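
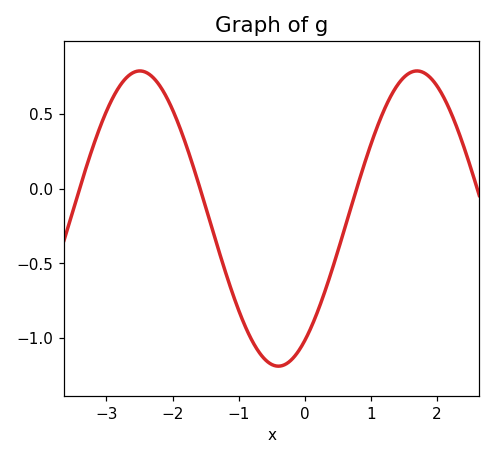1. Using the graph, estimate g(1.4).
0.695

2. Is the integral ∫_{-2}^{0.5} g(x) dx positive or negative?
negative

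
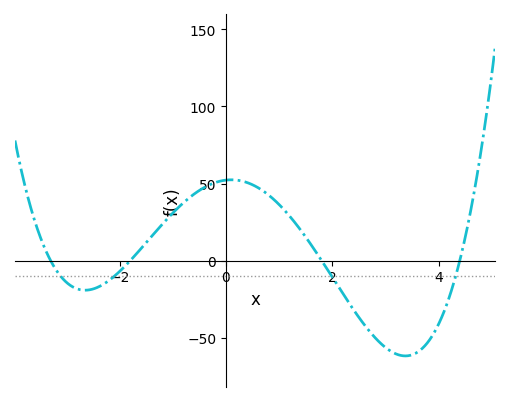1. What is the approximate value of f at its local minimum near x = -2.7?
-19.2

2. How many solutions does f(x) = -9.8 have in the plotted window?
4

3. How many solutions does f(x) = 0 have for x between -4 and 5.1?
4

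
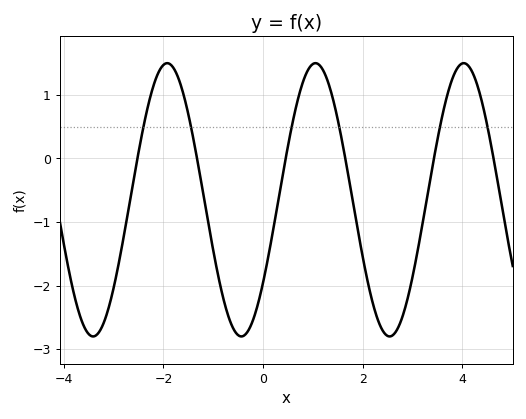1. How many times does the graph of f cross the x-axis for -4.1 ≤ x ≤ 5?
6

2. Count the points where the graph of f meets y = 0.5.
6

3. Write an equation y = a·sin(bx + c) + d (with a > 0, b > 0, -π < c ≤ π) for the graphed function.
y = 2.15sin(2.11x - 0.652) - 0.65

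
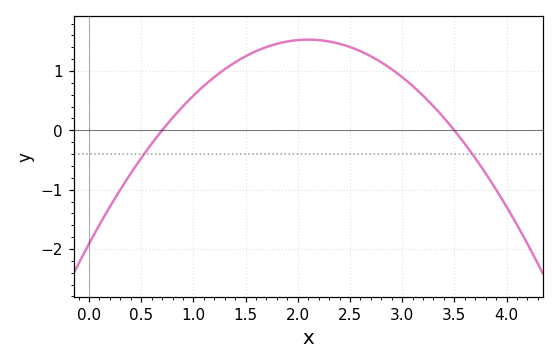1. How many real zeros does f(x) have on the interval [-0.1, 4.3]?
2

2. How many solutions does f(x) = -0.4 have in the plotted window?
2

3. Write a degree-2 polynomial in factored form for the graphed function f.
y = -0.78(x - 0.7)(x - 3.5)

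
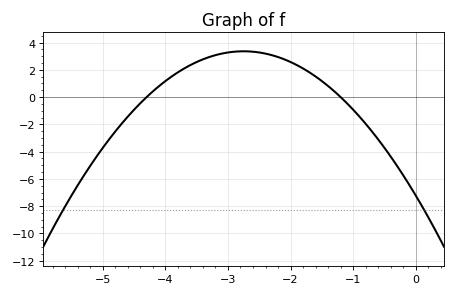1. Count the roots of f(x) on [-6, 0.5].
2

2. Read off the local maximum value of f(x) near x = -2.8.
3.4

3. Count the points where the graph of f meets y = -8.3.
2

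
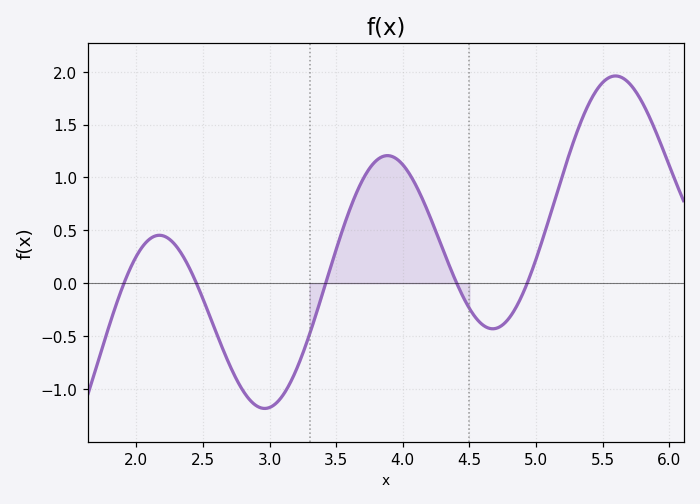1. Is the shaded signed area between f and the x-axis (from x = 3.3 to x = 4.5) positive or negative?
positive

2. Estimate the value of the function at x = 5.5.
1.9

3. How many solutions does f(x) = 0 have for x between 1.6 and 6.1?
5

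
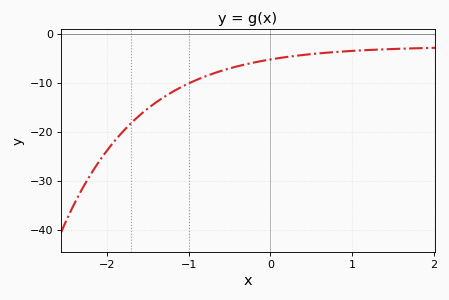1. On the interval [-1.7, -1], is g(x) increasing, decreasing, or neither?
increasing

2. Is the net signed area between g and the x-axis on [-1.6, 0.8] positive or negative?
negative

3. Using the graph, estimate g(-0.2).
-6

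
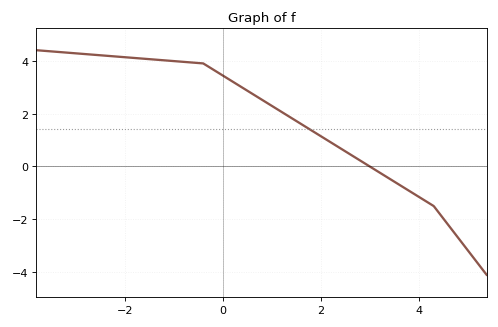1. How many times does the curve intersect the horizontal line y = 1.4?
1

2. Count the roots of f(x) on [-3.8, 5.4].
1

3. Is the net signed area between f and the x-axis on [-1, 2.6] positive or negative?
positive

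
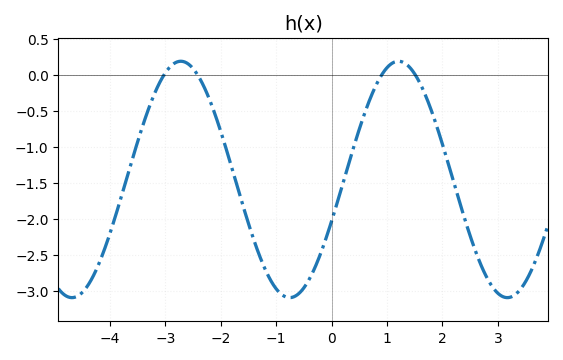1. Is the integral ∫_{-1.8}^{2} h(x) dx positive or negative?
negative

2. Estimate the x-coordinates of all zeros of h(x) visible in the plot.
-3.02, -2.42, 0.903, 1.51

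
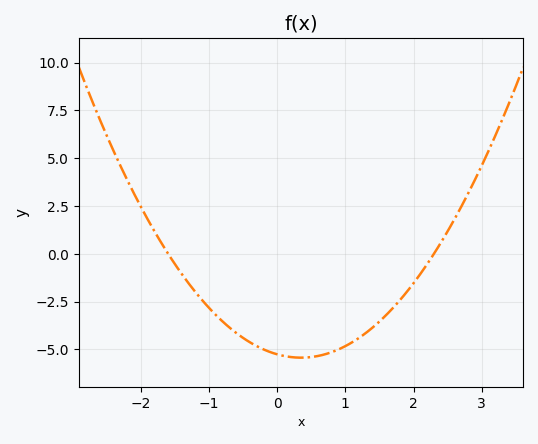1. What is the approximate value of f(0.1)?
-5.4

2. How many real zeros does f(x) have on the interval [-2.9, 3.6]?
2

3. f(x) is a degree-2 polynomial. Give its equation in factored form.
y = 1.43(x + 1.6)(x - 2.3)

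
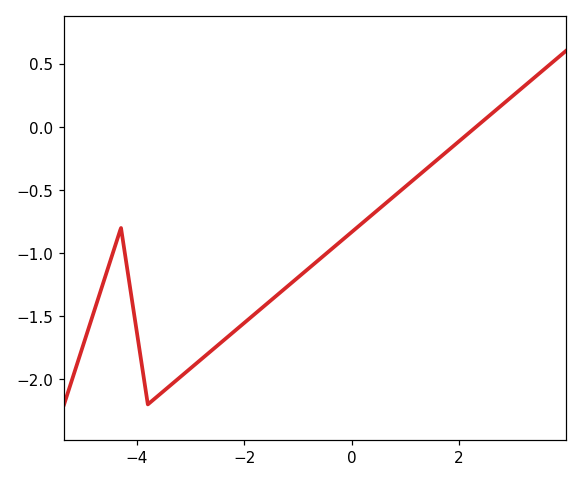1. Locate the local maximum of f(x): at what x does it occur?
-4.2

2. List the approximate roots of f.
2.4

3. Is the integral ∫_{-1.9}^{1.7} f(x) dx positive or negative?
negative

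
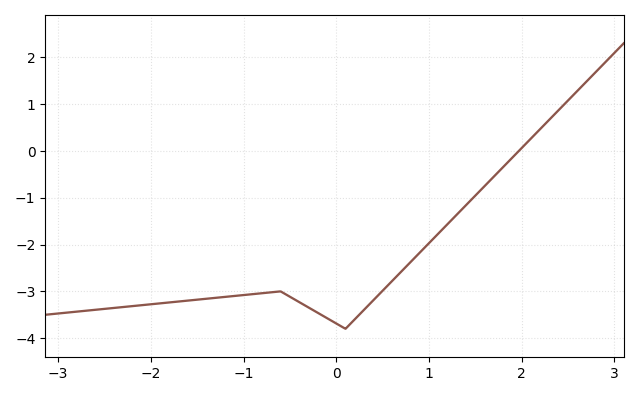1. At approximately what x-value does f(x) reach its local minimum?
0.1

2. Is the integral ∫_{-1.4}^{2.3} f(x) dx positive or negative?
negative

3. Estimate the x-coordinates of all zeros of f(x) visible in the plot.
2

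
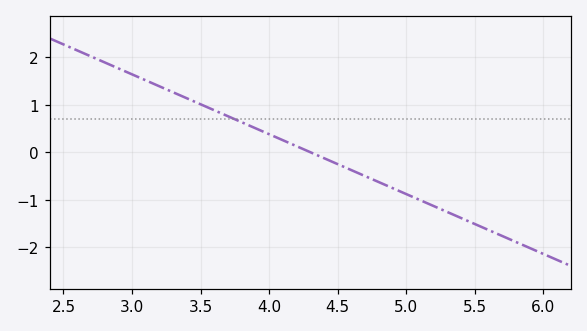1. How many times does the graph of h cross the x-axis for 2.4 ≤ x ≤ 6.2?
1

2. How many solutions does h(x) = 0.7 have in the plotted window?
1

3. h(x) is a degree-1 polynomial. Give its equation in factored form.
y = -1.26(x - 4.3)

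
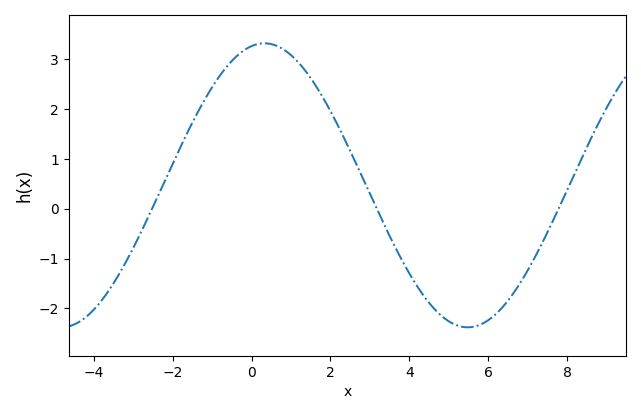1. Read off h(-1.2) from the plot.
2.2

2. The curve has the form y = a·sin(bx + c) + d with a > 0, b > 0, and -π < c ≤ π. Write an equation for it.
y = 2.85sin(0.61x + 1.4) + 0.47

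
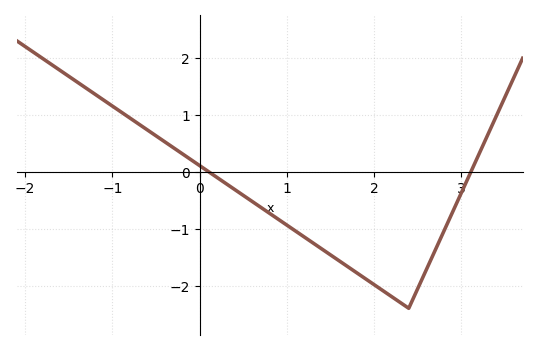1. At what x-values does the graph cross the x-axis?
0.107, 3.11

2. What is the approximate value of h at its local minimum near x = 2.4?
-2.4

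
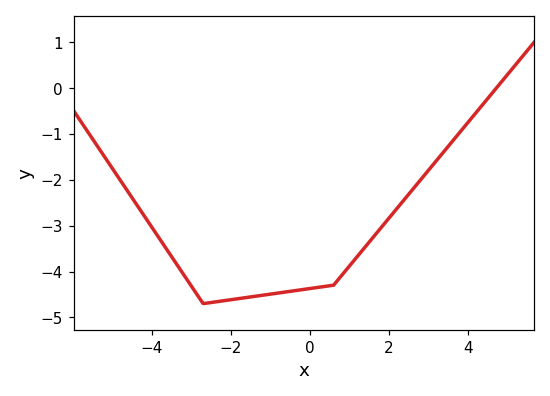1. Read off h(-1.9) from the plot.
-4.6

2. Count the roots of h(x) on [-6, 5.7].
1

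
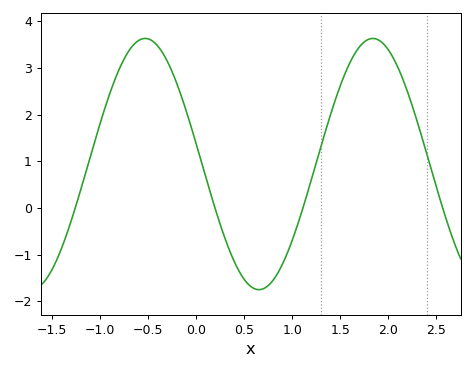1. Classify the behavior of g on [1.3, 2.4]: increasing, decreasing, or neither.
neither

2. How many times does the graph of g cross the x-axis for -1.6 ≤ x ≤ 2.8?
4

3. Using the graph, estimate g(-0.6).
3.59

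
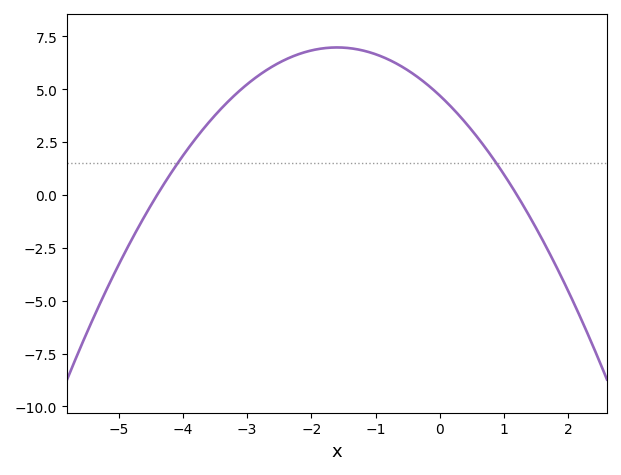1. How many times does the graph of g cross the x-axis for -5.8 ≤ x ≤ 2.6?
2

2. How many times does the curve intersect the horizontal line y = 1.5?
2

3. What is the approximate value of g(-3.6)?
3.4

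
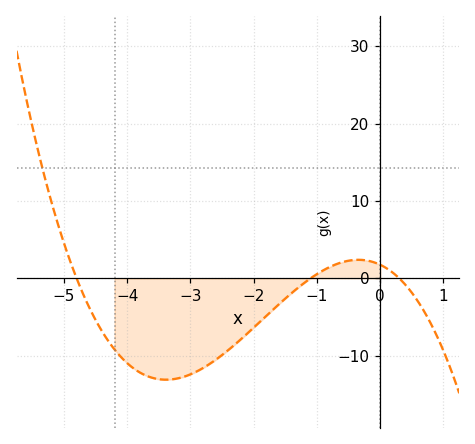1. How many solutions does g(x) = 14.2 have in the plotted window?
1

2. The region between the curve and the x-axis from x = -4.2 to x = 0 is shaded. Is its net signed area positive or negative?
negative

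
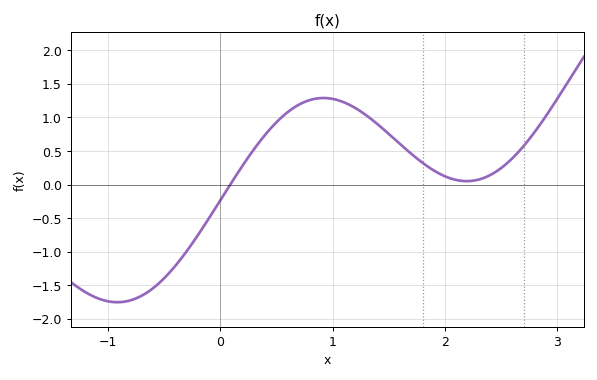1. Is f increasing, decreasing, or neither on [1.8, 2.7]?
neither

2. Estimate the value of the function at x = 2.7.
0.55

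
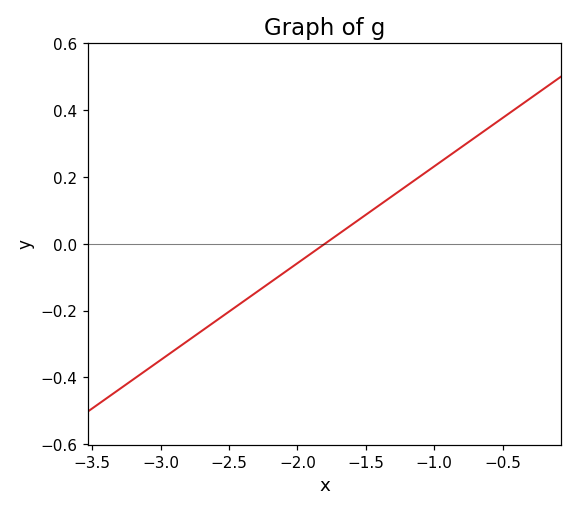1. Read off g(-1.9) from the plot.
-0.029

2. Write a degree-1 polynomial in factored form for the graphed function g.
y = 0.29(x + 1.8)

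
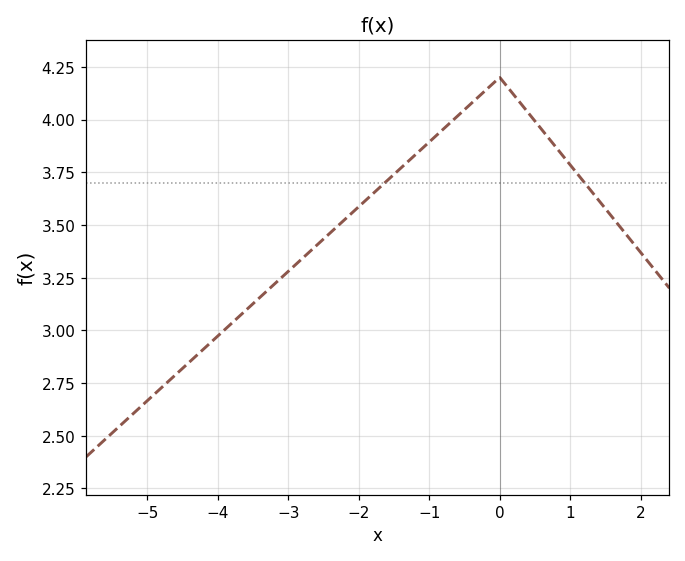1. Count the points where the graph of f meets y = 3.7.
2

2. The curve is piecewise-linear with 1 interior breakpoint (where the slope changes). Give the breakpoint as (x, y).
(0, 4.2)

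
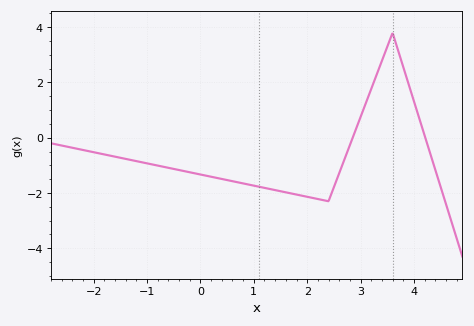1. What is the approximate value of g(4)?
1.32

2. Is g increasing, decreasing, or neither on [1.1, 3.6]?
neither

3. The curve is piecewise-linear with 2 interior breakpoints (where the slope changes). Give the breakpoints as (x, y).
(2.4, -2.3); (3.6, 3.8)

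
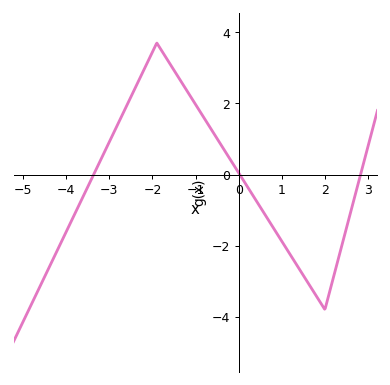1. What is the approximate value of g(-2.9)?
1.2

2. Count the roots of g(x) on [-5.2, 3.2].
3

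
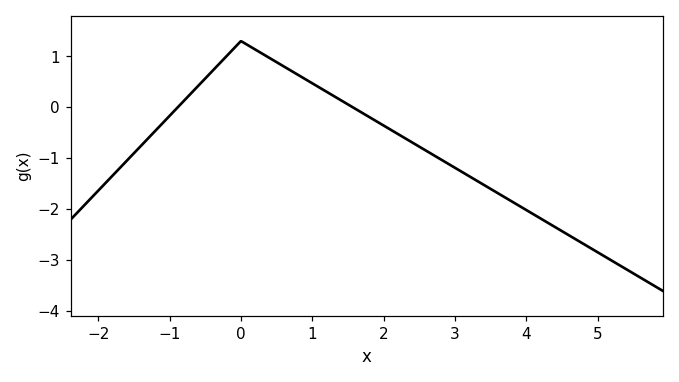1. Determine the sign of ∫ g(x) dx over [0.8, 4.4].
negative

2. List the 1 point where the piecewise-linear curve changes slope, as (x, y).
(0, 1.3)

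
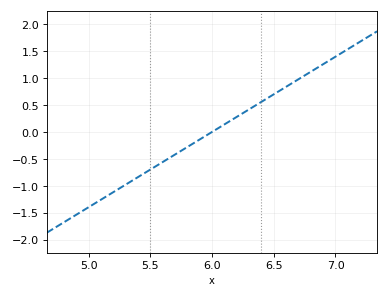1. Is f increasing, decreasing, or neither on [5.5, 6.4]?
increasing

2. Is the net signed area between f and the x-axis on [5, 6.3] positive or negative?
negative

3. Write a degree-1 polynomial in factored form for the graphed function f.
y = 1.4(x - 6)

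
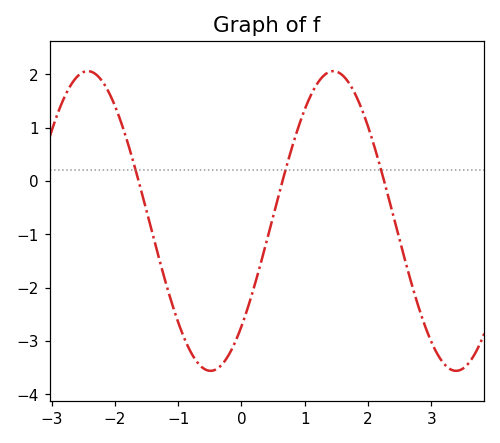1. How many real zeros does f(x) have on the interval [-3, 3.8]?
3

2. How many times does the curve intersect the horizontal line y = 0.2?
3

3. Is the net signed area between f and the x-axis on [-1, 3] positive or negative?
negative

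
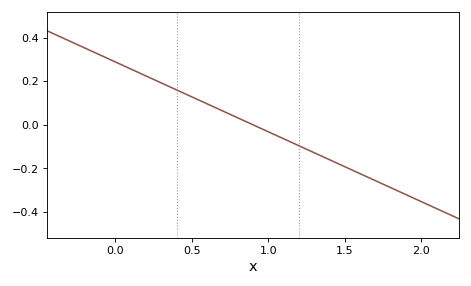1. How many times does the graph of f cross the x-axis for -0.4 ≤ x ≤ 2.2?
1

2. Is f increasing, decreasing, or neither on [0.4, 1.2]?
decreasing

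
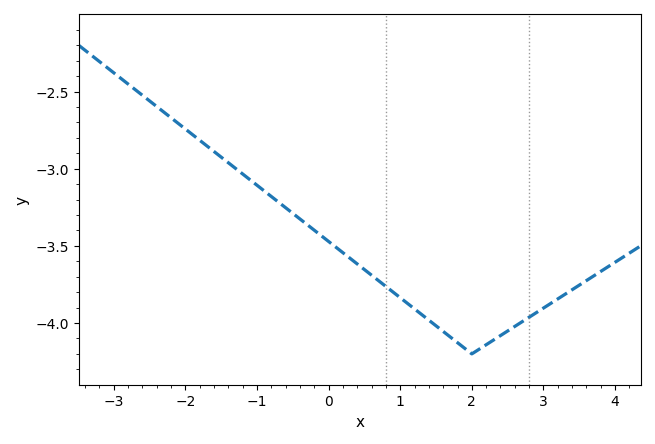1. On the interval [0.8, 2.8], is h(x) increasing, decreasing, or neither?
neither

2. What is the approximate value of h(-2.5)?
-2.55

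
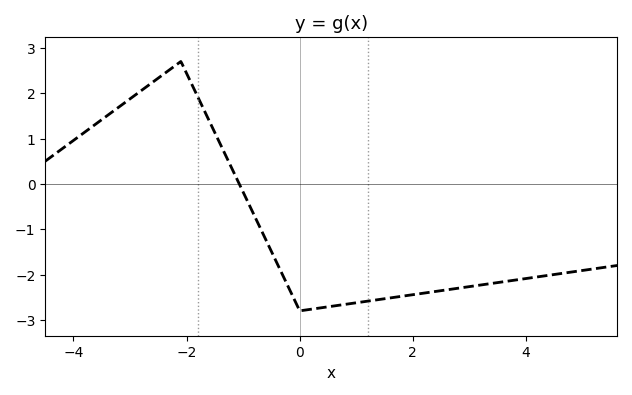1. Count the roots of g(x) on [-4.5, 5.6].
1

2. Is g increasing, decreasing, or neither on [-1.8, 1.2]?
neither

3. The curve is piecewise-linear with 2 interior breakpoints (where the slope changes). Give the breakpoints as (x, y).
(-2.1, 2.7); (0, -2.8)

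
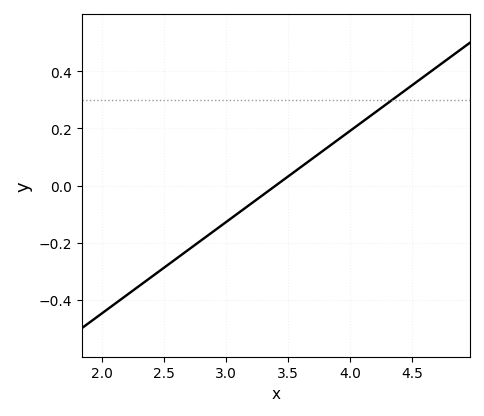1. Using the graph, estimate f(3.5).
0.032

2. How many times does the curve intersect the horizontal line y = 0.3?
1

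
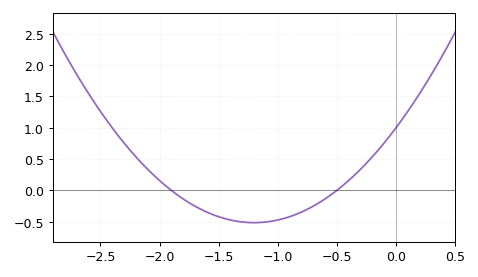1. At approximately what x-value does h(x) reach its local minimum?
-1.2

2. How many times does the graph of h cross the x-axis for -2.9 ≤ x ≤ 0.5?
2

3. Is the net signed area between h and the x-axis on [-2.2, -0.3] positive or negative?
negative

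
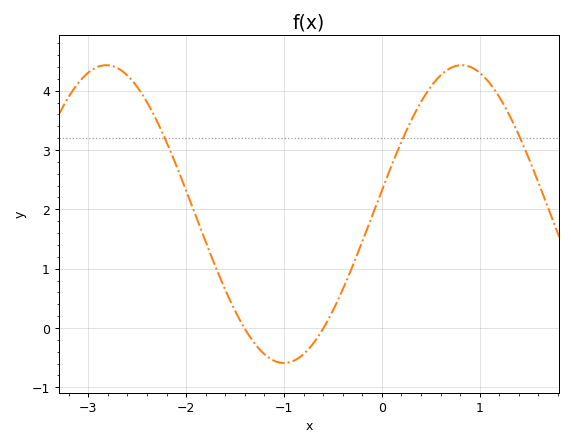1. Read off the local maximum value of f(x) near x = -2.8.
4.43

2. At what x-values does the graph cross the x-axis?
-1.41, -0.596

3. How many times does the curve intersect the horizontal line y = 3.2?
3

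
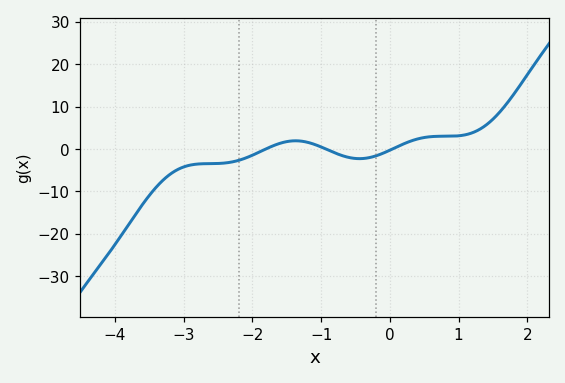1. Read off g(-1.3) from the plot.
2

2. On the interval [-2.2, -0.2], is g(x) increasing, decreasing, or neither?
neither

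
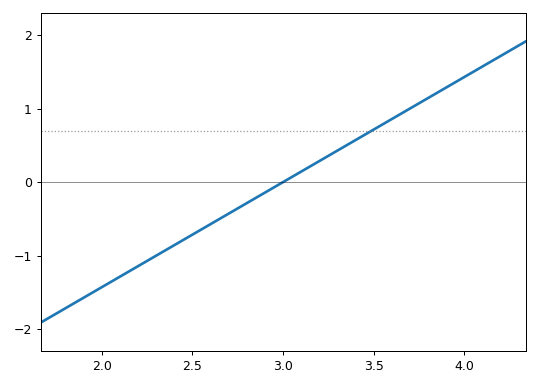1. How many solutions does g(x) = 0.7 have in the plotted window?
1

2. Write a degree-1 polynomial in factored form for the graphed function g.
y = 1.43(x - 3)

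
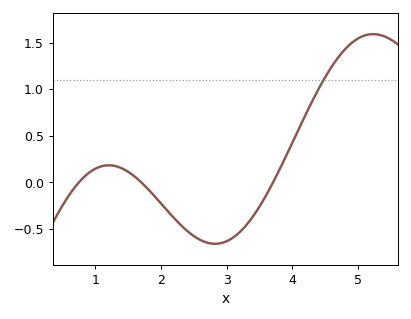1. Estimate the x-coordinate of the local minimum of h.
2.8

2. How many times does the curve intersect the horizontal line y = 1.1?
1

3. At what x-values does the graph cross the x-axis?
0.8, 1.7, 3.7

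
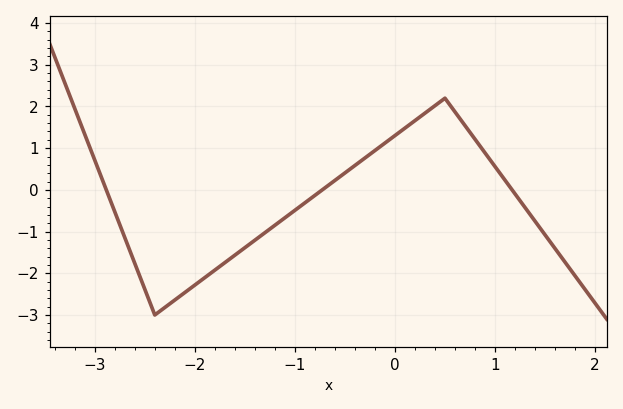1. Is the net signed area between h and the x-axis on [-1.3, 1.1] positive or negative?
positive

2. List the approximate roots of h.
-2.9, -0.7, 1.2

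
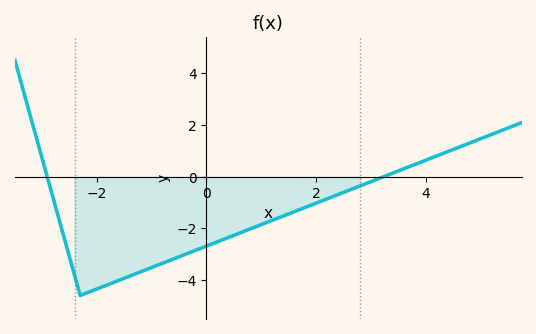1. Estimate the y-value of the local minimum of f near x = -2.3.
-4.6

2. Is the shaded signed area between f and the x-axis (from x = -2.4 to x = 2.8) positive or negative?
negative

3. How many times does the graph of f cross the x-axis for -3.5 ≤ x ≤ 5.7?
2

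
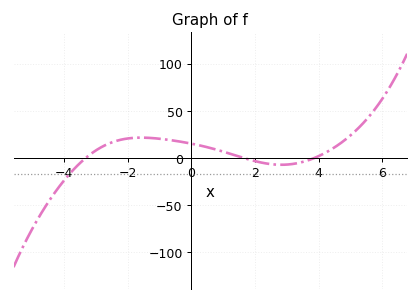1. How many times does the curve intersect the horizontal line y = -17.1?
1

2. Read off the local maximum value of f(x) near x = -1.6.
21.7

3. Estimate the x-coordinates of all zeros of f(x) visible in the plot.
-3.33, 1.65, 3.87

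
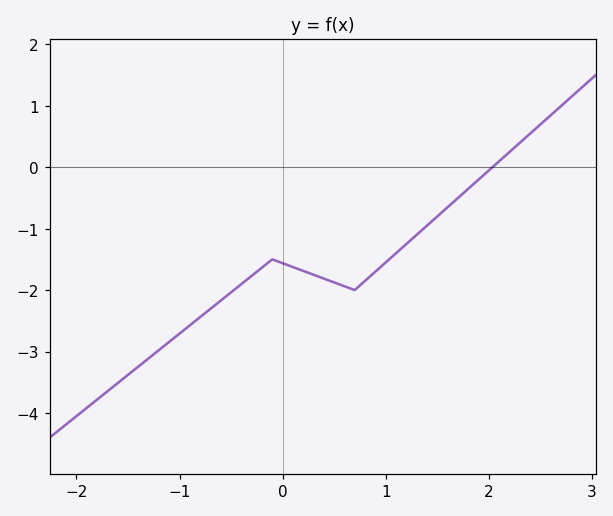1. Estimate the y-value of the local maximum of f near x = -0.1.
-1.5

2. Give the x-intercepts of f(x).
2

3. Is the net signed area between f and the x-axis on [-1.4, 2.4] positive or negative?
negative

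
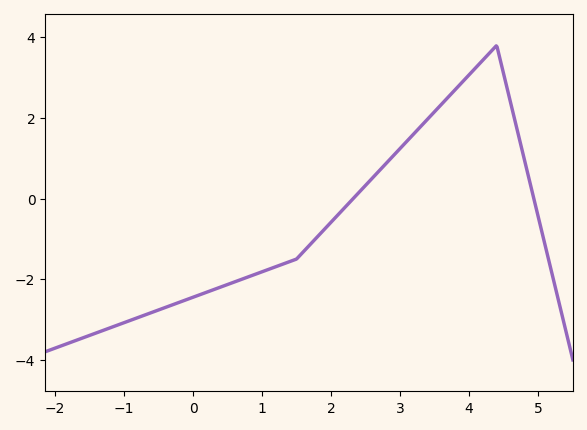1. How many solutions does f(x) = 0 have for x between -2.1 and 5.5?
2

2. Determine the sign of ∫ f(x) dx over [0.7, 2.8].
negative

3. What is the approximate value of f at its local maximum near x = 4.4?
3.8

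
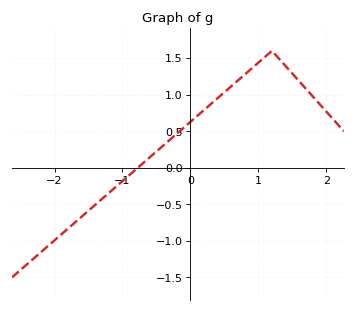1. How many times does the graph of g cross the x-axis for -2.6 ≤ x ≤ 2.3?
1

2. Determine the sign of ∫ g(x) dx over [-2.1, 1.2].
positive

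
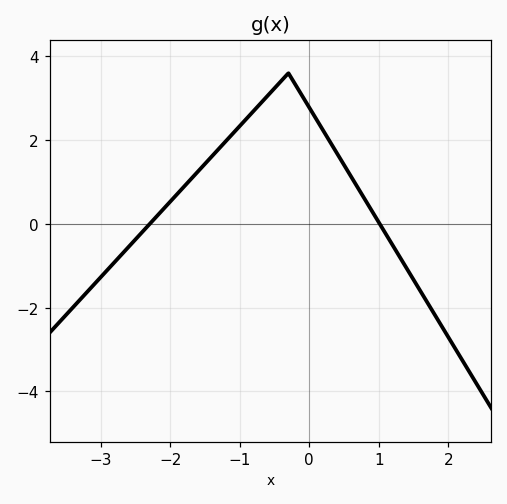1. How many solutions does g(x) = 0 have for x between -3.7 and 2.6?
2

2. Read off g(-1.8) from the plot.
0.894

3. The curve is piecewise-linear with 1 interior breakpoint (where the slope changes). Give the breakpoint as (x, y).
(-0.3, 3.6)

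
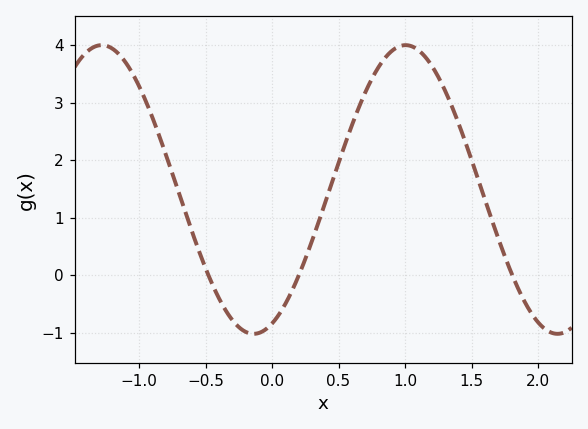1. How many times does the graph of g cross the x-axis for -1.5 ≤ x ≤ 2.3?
3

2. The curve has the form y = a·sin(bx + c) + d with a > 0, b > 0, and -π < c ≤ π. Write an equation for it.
y = 2.51sin(2.75x - 1.19) + 1.49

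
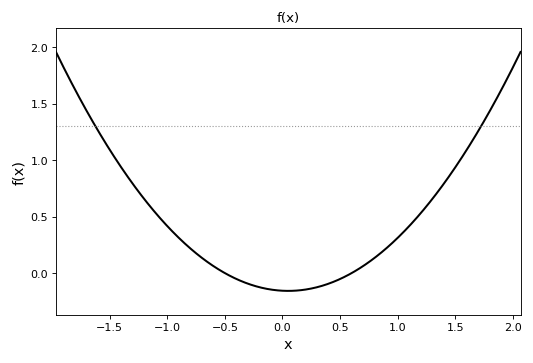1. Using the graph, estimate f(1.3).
0.655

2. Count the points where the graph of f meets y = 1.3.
2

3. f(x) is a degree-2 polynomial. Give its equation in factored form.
y = 0.52(x + 0.5)(x - 0.6)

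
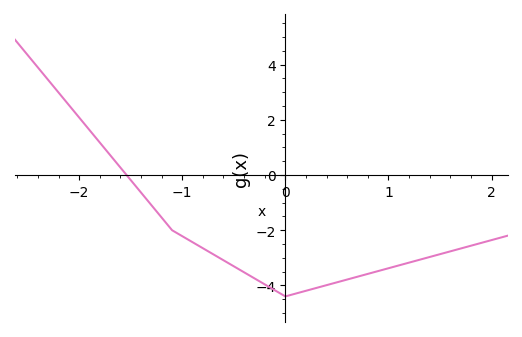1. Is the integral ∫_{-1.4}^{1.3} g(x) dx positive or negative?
negative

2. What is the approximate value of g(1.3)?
-3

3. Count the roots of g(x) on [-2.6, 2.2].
1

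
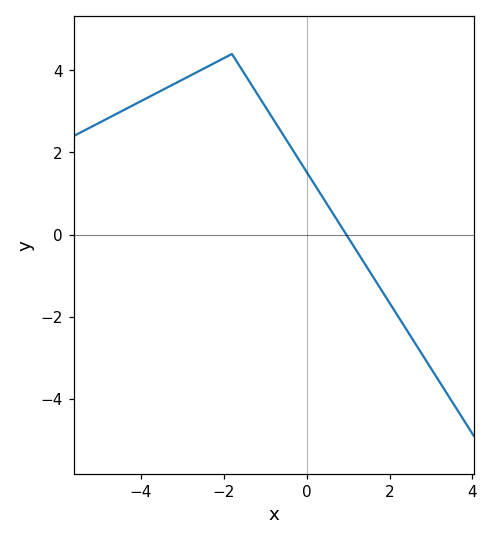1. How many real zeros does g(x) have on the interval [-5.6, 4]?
1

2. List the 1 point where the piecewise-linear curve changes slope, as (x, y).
(-1.8, 4.4)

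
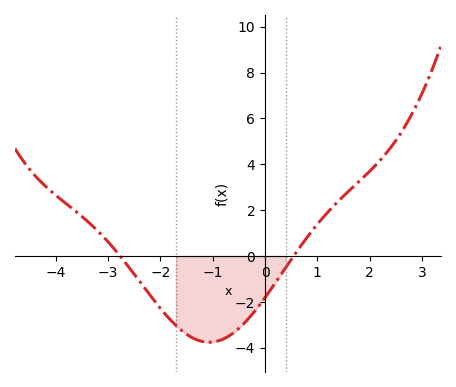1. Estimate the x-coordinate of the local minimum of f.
-1.07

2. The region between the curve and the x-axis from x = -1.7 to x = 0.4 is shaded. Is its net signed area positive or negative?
negative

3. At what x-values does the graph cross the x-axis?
-2.77, 0.547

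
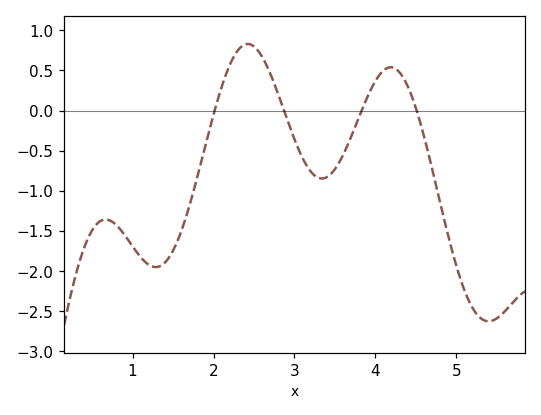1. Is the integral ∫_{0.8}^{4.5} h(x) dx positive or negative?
negative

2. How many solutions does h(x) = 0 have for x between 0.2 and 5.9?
4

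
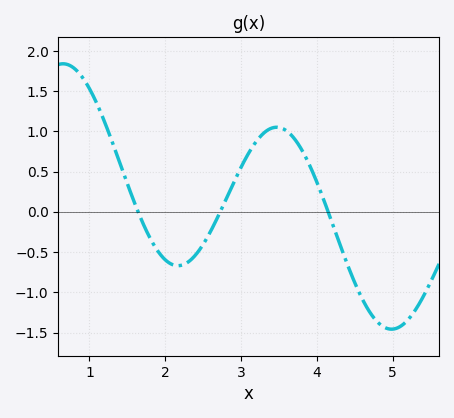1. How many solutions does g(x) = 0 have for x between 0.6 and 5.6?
3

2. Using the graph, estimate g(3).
0.555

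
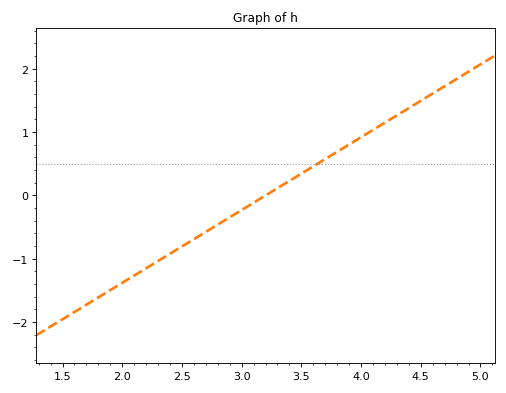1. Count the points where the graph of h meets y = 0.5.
1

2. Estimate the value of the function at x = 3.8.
0.7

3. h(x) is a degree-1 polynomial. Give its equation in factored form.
y = 1.15(x - 3.2)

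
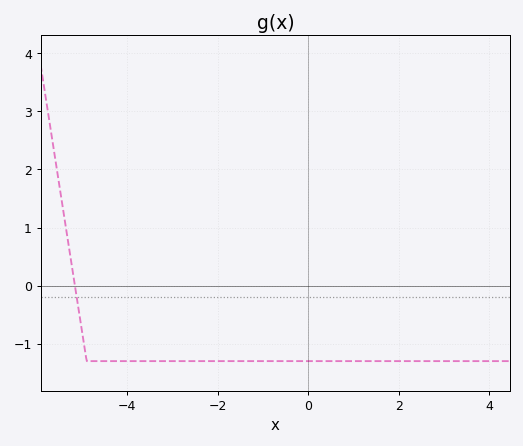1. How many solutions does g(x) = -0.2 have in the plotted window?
1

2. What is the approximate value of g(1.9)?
-1.3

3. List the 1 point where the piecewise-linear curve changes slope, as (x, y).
(-4.9, -1.3)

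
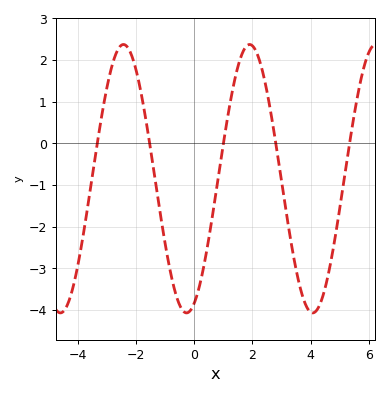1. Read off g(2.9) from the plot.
-0.441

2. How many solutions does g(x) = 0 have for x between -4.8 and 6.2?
5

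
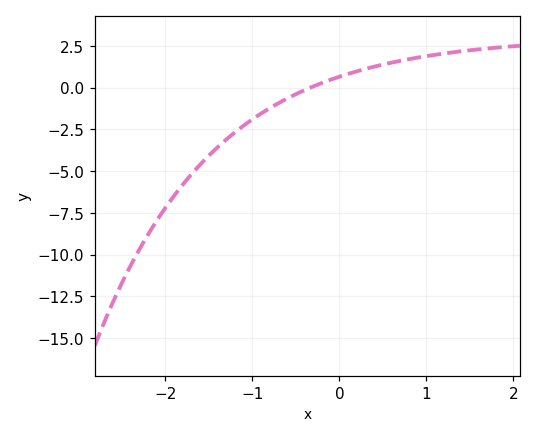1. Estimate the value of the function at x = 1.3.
2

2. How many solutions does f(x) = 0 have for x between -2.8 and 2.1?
1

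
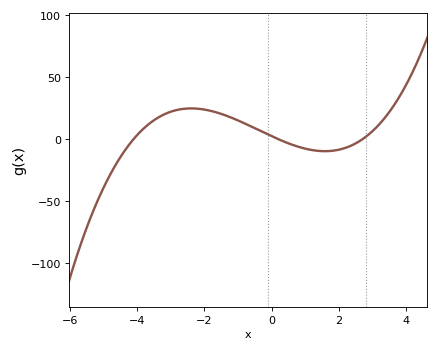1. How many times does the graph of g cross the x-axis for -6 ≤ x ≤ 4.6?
3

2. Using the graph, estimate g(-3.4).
16.9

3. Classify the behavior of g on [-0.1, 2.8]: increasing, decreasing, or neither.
neither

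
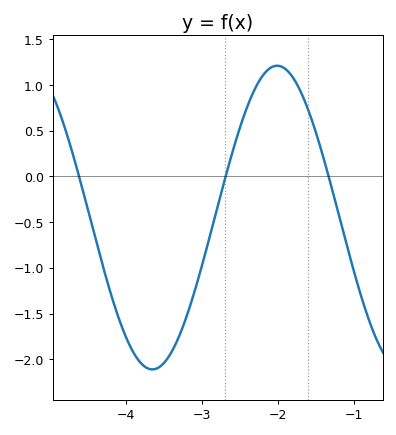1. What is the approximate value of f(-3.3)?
-1.75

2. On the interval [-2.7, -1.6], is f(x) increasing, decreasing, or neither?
neither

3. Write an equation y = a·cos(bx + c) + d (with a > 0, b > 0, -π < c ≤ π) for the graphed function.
y = 1.66cos(1.9x - 2.4) - 0.45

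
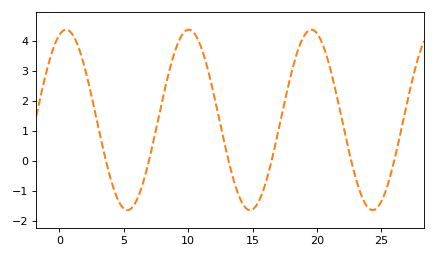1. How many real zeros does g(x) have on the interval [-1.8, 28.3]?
6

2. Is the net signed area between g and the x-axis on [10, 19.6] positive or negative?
positive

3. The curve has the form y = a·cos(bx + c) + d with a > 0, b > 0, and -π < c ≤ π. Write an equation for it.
y = 3cos(0.66x - 0.35) + 1.36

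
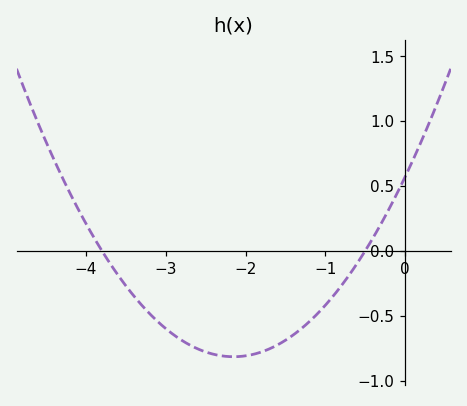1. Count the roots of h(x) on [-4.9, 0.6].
2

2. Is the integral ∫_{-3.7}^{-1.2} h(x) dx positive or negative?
negative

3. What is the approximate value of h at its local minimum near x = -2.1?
-0.8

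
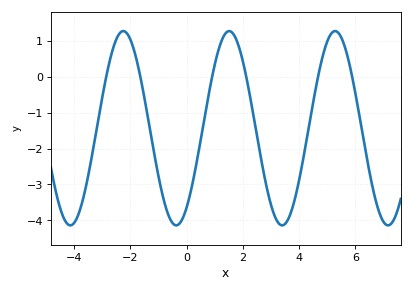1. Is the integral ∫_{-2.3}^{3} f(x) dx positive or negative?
negative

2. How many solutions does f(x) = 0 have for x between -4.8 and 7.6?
6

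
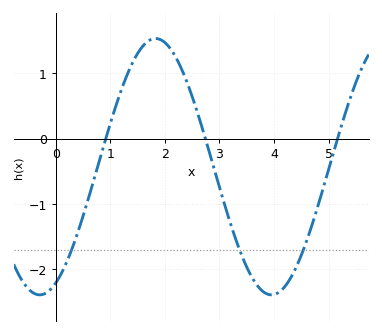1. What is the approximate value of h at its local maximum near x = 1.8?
1.53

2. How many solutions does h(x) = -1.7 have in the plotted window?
3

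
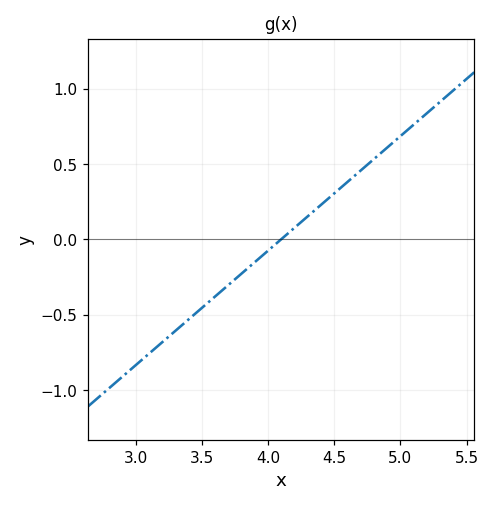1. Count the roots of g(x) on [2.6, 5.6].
1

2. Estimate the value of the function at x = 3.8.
-0.25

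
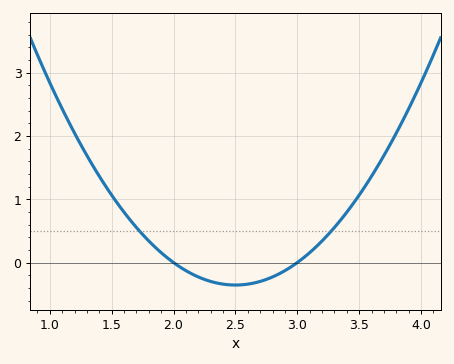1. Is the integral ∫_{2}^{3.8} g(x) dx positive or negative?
positive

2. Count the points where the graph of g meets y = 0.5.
2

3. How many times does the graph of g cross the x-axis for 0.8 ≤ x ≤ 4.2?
2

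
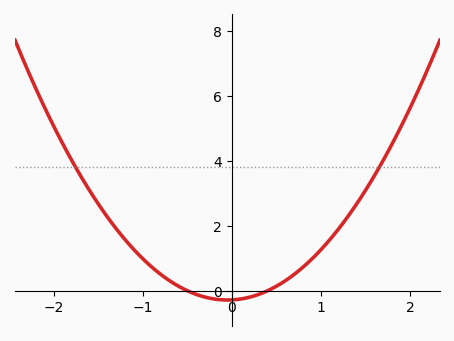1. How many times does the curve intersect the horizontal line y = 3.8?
2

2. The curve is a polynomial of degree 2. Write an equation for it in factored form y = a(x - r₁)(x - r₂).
y = 1.41(x + 0.5)(x - 0.4)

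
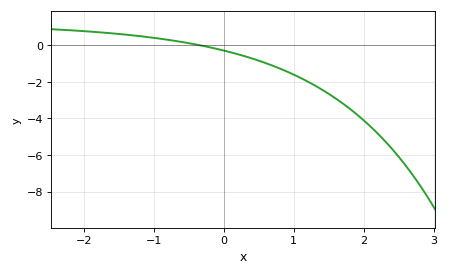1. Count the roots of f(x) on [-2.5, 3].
1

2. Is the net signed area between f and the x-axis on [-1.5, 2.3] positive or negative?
negative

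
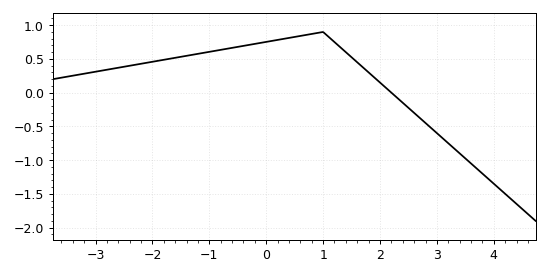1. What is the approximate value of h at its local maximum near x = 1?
0.9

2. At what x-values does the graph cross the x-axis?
2.2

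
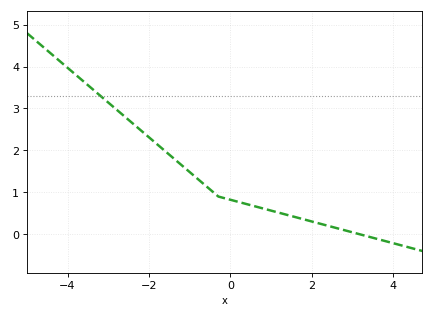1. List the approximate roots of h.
3.2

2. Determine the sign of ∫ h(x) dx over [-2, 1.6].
positive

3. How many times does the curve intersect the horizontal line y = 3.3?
1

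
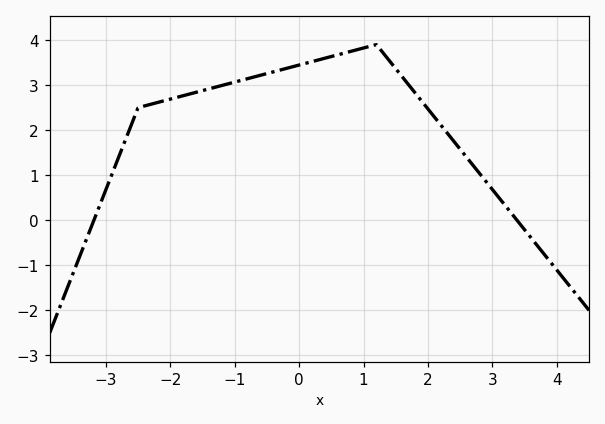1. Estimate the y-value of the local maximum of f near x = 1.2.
3.9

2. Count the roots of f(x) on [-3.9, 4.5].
2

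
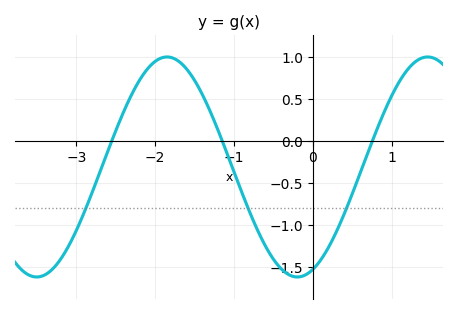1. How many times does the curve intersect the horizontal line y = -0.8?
3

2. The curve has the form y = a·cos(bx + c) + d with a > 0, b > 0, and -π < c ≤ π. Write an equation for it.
y = 1.31cos(1.9x - 2.77) - 0.31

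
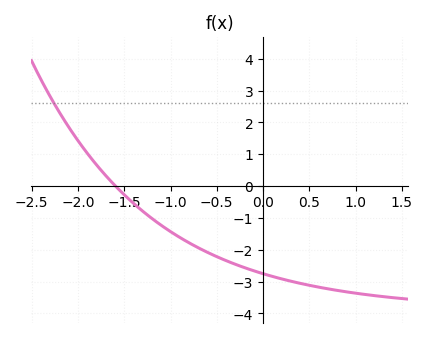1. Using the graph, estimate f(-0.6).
-2.08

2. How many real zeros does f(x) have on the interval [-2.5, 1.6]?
1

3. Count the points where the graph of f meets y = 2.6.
1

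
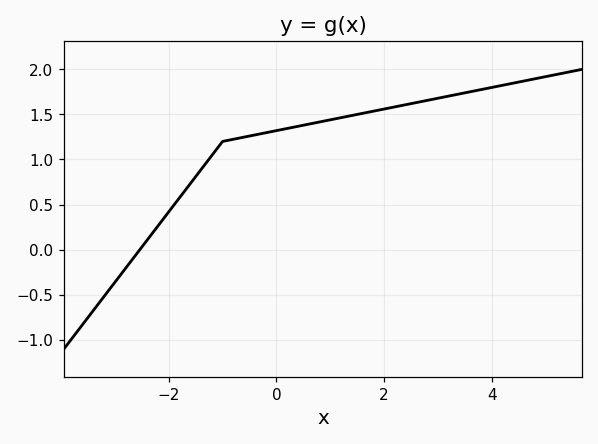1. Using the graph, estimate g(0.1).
1.33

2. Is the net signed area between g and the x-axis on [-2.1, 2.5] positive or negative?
positive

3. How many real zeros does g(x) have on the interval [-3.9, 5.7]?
1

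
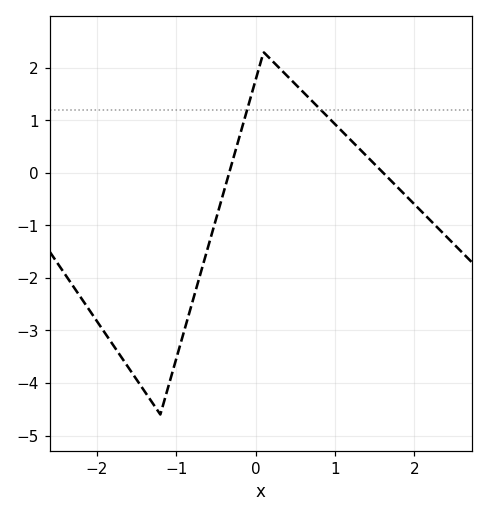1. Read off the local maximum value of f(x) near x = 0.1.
2.3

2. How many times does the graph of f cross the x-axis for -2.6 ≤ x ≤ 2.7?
2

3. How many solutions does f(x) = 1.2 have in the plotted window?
2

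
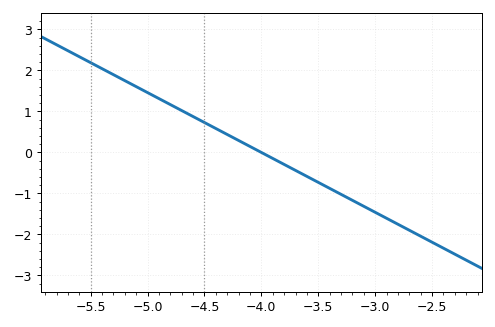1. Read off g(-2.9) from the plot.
-1.6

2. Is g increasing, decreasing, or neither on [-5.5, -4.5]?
decreasing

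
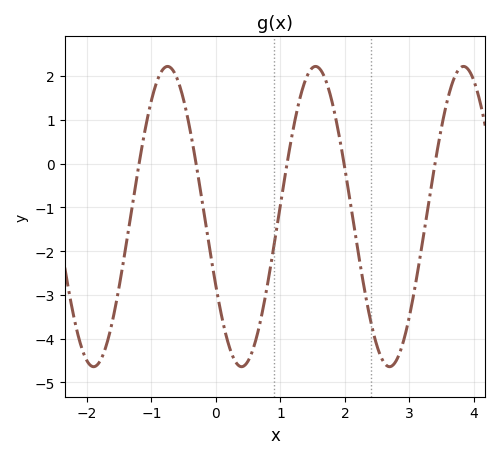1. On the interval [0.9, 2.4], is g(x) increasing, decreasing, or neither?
neither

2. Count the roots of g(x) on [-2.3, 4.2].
5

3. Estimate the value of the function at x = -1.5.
-2.82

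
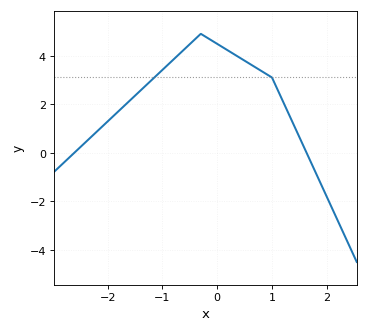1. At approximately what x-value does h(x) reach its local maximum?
-0.3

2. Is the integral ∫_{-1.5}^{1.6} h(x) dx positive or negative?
positive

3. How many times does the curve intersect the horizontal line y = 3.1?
2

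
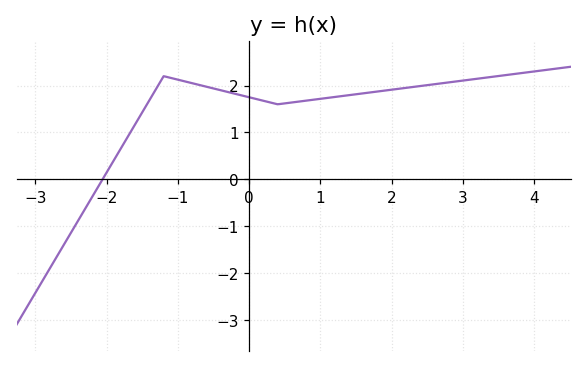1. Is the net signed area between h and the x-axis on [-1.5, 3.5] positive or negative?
positive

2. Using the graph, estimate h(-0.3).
1.9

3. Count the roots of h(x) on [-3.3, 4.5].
1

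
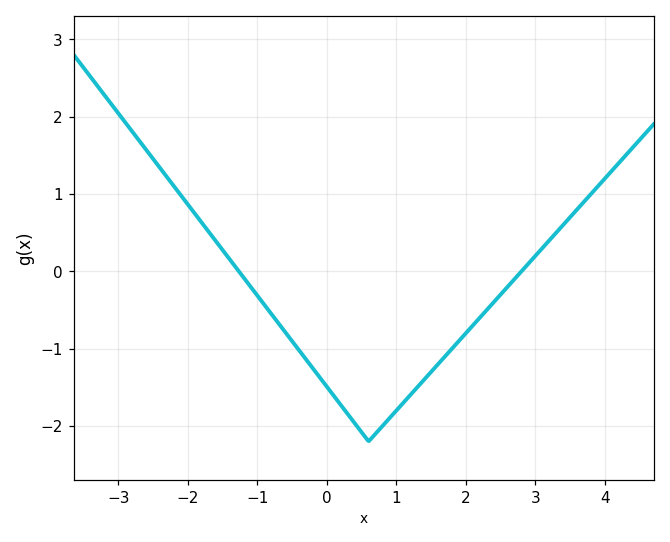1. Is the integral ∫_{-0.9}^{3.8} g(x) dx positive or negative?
negative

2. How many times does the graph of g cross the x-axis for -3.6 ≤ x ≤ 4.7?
2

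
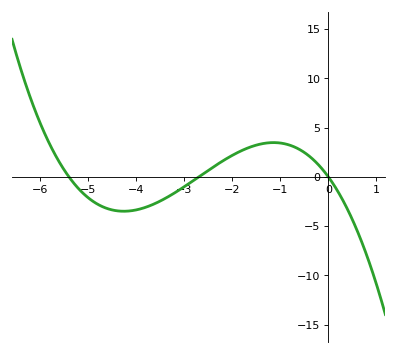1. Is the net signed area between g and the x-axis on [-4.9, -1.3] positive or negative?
negative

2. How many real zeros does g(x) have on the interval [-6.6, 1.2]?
3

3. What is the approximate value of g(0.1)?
-0.708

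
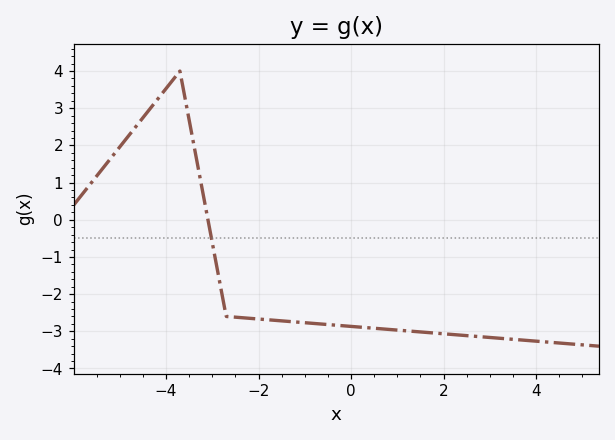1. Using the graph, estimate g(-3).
-0.62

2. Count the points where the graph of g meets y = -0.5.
1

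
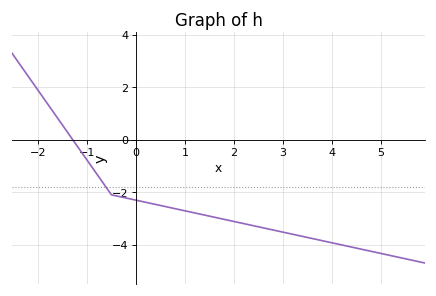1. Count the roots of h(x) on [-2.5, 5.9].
1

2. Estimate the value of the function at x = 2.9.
-3.4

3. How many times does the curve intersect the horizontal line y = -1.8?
1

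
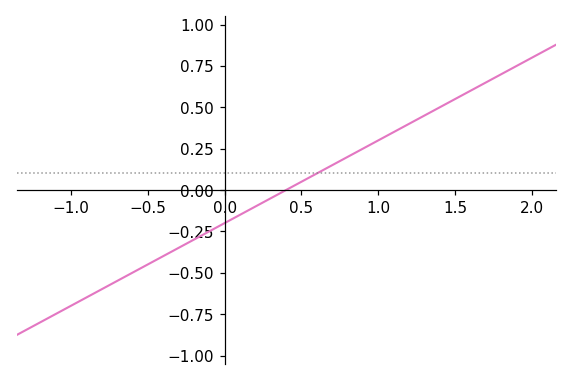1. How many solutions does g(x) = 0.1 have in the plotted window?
1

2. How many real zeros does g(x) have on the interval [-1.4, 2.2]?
1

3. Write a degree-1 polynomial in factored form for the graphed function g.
y = 0.5(x - 0.4)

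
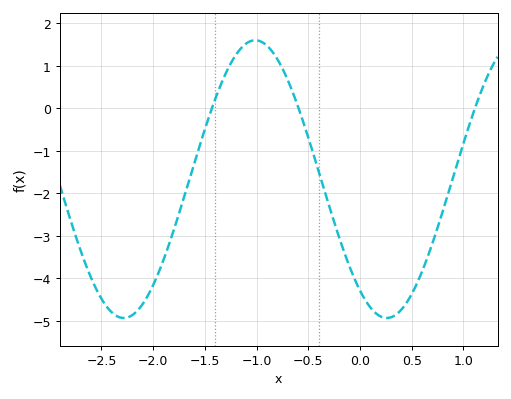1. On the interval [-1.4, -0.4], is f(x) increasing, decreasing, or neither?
neither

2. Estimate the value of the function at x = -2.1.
-4.61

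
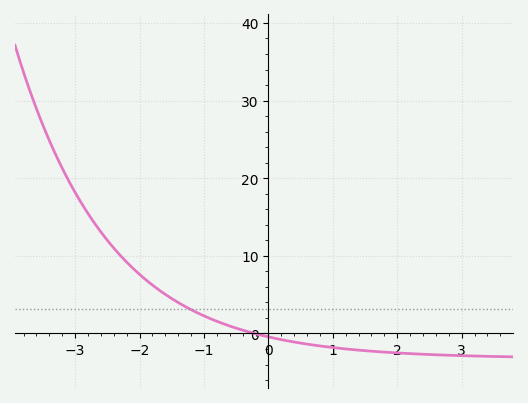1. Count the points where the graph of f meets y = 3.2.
1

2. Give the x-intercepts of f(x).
-0.216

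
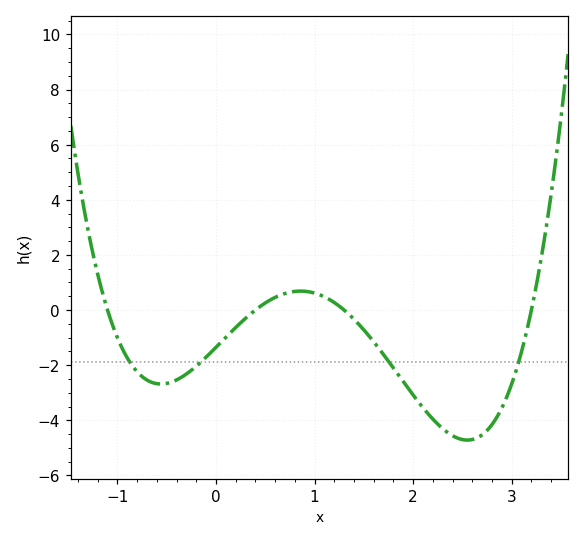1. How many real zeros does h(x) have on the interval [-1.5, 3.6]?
4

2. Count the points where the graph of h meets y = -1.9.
4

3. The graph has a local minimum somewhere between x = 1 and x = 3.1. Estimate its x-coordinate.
2.6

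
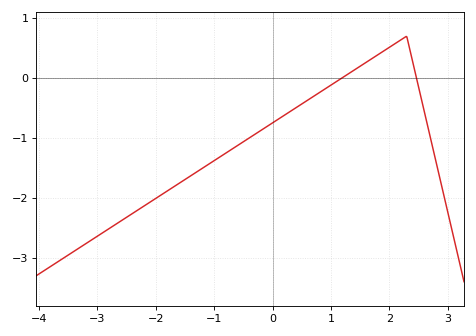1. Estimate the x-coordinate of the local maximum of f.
2.3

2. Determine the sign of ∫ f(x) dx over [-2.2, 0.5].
negative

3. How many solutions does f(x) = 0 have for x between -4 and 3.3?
2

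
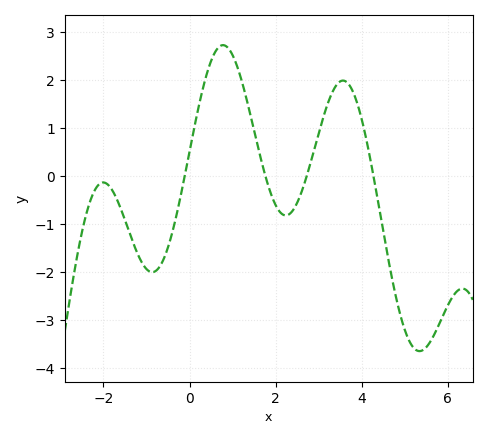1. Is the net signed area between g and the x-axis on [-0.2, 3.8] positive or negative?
positive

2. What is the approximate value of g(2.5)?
-0.6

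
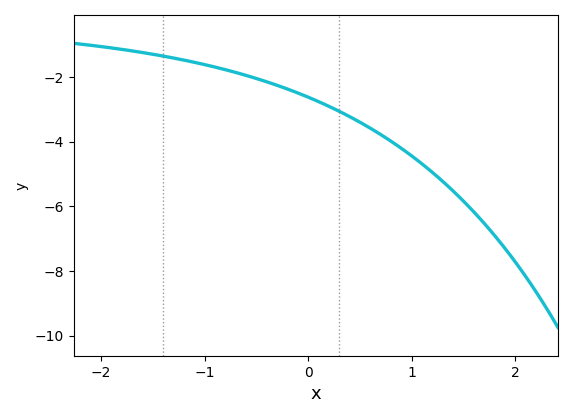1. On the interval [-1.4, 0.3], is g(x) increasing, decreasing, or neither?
decreasing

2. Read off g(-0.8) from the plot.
-1.8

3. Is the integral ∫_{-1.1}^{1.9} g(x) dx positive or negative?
negative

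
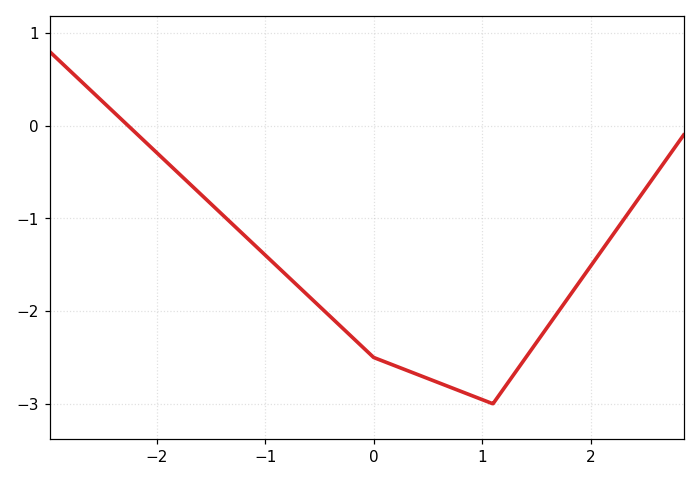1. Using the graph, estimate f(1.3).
-2.7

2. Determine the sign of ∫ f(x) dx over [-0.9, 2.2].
negative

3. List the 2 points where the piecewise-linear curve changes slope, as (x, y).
(0, -2.5); (1.1, -3)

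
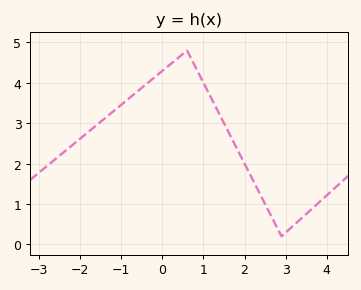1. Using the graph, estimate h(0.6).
4.8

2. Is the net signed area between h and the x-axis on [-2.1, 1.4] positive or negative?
positive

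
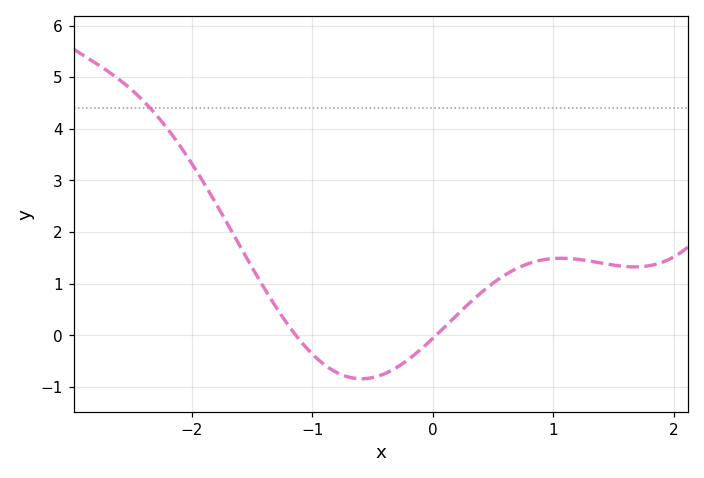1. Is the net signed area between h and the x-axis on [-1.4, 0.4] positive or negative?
negative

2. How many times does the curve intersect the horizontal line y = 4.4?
1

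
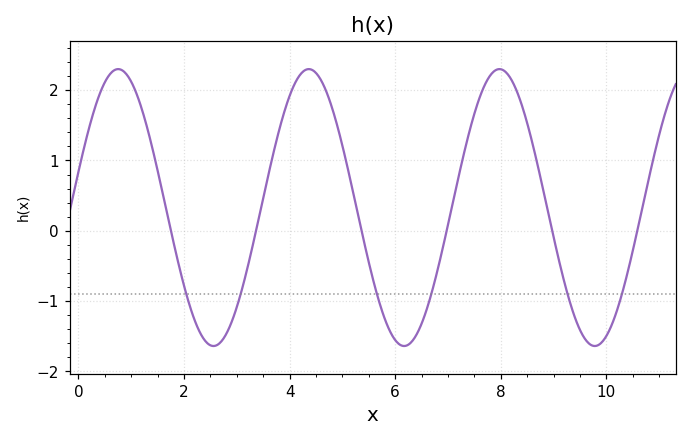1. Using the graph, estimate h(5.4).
-0.1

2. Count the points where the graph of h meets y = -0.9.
6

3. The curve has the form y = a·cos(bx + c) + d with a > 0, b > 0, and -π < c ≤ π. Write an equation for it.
y = 1.97cos(1.7x - 1.3) + 0.33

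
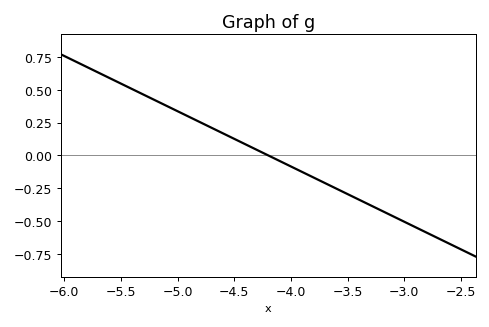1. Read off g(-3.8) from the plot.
-0.16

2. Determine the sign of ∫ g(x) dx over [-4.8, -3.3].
negative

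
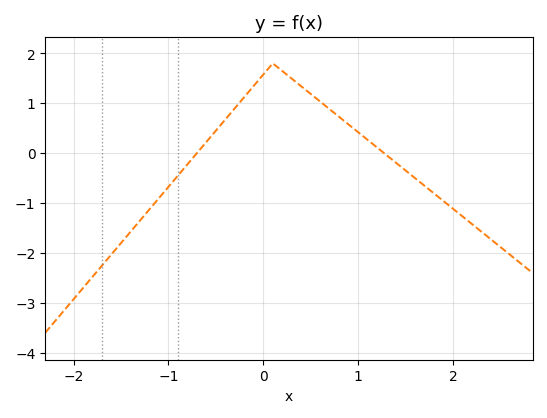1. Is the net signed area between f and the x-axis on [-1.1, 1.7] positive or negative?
positive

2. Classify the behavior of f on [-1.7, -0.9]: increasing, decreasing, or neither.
increasing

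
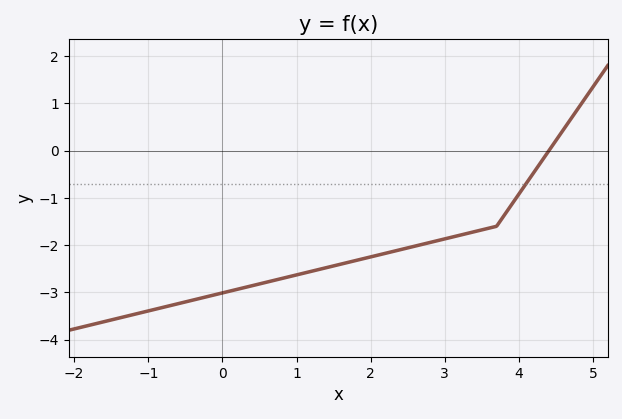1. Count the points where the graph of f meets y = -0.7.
1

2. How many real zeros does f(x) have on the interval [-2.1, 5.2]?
1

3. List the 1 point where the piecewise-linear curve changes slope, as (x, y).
(3.7, -1.6)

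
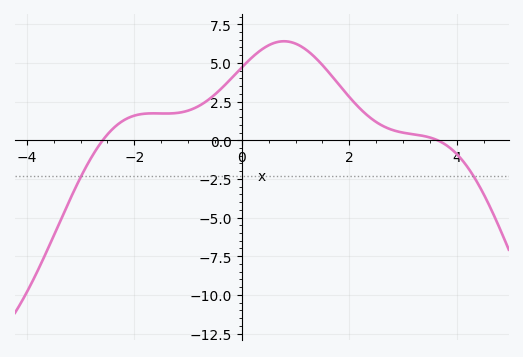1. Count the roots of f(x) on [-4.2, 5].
2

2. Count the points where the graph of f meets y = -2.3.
2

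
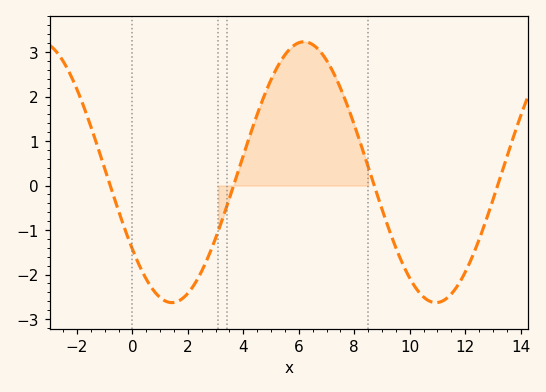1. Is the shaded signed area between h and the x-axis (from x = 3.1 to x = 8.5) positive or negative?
positive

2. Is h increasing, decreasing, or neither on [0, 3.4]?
neither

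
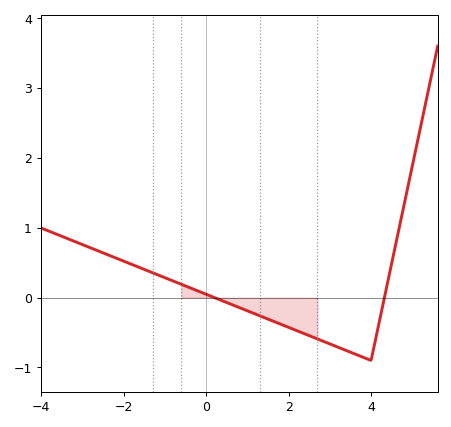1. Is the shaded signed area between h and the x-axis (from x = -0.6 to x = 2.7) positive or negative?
negative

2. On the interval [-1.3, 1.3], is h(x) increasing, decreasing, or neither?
decreasing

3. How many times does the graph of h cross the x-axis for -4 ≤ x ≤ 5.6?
2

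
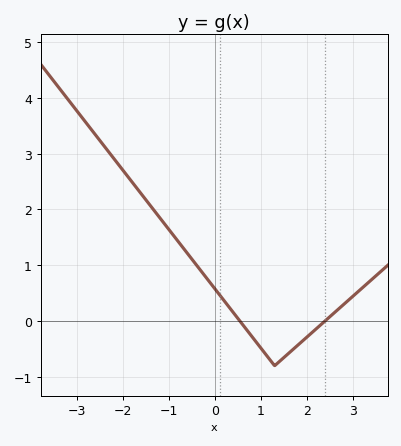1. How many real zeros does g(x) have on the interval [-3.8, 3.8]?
2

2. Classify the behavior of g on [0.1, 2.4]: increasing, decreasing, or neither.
neither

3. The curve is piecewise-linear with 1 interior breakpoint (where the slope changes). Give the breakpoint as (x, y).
(1.3, -0.8)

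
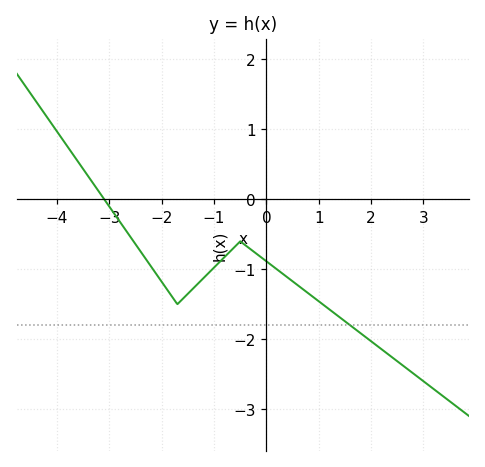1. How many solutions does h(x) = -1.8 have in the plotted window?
1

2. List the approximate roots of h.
-3.1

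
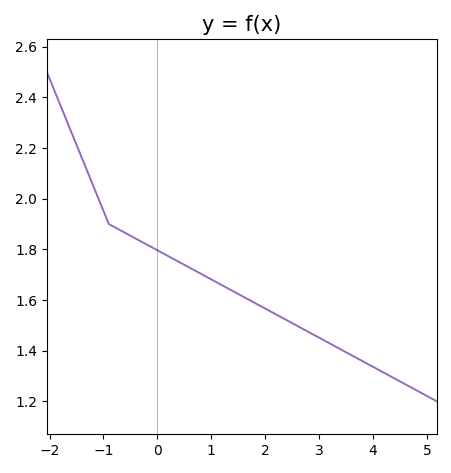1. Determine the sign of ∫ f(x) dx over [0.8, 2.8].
positive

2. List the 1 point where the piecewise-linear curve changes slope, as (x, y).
(-0.9, 1.9)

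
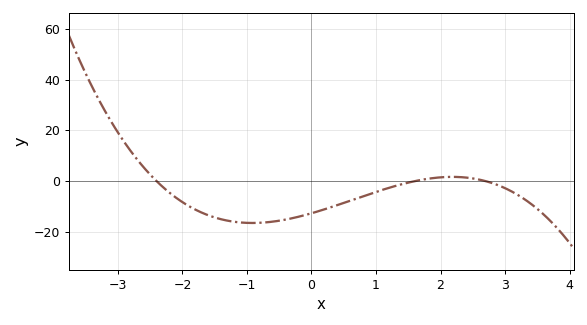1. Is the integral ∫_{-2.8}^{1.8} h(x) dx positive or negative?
negative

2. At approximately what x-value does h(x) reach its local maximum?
2.18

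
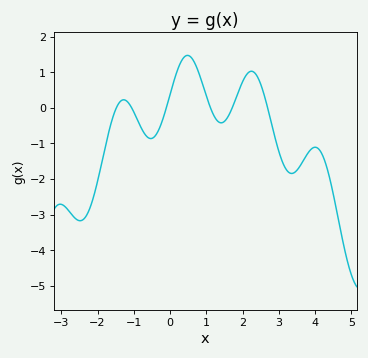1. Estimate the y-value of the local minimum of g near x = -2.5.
-3.17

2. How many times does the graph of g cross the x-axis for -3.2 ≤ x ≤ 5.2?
6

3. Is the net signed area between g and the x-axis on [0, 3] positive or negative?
positive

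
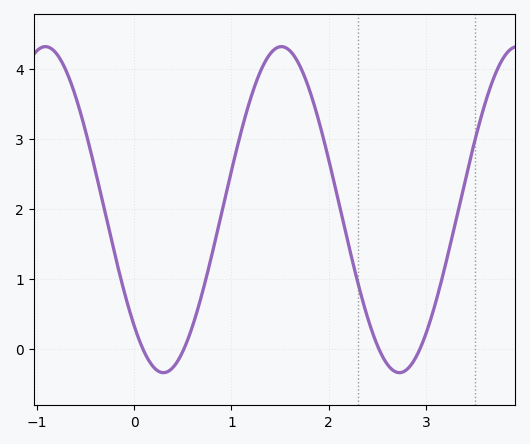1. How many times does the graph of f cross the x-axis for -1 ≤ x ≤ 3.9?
4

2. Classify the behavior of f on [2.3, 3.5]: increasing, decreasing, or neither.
neither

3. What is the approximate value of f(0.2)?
-0.3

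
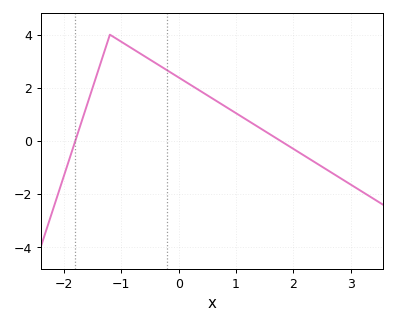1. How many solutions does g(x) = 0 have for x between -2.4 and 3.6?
2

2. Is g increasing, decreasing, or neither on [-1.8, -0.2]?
neither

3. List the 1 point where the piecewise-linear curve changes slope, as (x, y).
(-1.2, 4)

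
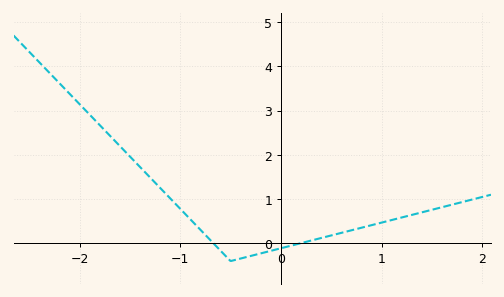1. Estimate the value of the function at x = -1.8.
2.67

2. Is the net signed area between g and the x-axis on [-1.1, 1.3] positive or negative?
positive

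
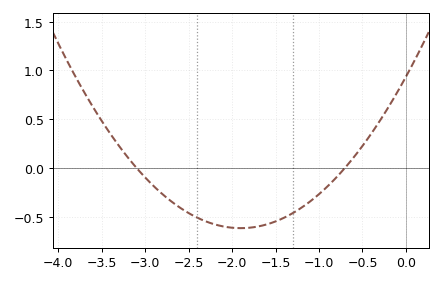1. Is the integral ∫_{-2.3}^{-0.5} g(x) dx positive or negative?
negative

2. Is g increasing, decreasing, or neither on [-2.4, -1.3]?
neither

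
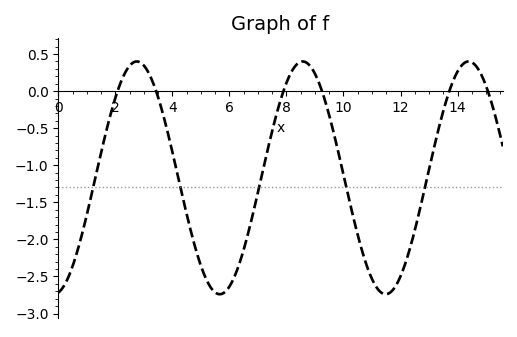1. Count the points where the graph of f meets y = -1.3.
5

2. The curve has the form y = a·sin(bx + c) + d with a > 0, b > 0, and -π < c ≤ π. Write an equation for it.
y = 1.57sin(1.08x - 1.4) - 1.17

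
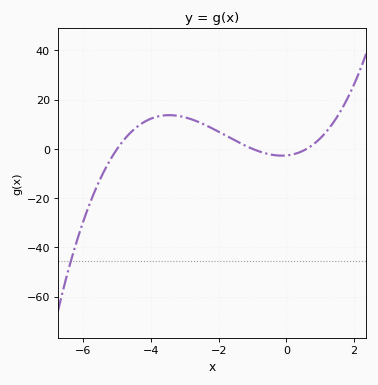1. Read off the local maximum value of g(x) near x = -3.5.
14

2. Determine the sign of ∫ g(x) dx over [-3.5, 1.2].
positive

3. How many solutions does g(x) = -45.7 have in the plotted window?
1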